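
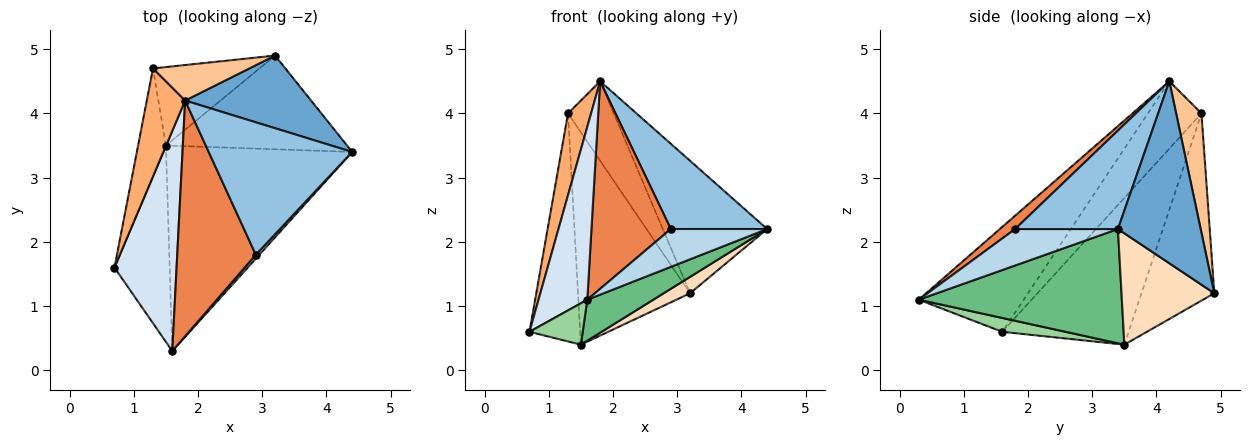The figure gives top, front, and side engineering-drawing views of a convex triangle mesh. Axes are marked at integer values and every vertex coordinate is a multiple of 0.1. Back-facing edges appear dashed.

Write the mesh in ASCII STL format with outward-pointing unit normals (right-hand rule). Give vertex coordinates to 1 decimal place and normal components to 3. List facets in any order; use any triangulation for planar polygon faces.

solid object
 facet normal 0.571 0.720 0.395
  outer loop
   vertex 1.8 4.2 4.5
   vertex 4.4 3.4 2.2
   vertex 3.2 4.9 1.2
  endloop
 endfacet
 facet normal 0.500 -0.469 0.728
  outer loop
   vertex 2.9 1.8 2.2
   vertex 4.4 3.4 2.2
   vertex 1.8 4.2 4.5
  endloop
 endfacet
 facet normal 0.728 -0.682 0.070
  outer loop
   vertex 1.6 0.3 1.1
   vertex 4.4 3.4 2.2
   vertex 2.9 1.8 2.2
  endloop
 endfacet
 facet normal -0.799 -0.371 0.473
  outer loop
   vertex 1.6 0.3 1.1
   vertex 1.8 4.2 4.5
   vertex 0.7 1.6 0.6
  endloop
 endfacet
 facet normal 0.126 -0.656 0.745
  outer loop
   vertex 1.6 0.3 1.1
   vertex 2.9 1.8 2.2
   vertex 1.8 4.2 4.5
  endloop
 endfacet
 facet normal -0.814 -0.351 0.463
  outer loop
   vertex 1.3 4.7 4.0
   vertex 0.7 1.6 0.6
   vertex 1.8 4.2 4.5
  endloop
 endfacet
 facet normal 0.451 0.815 0.364
  outer loop
   vertex 1.3 4.7 4.0
   vertex 1.8 4.2 4.5
   vertex 3.2 4.9 1.2
  endloop
 endfacet
 facet normal 0.518 -0.147 -0.843
  outer loop
   vertex 1.5 3.5 0.4
   vertex 3.2 4.9 1.2
   vertex 4.4 3.4 2.2
  endloop
 endfacet
 facet normal 0.516 -0.168 -0.840
  outer loop
   vertex 1.5 3.5 0.4
   vertex 4.4 3.4 2.2
   vertex 1.6 0.3 1.1
  endloop
 endfacet
 facet normal 0.238 -0.200 -0.950
  outer loop
   vertex 1.5 3.5 0.4
   vertex 1.6 0.3 1.1
   vertex 0.7 1.6 0.6
  endloop
 endfacet
 facet normal -0.914 0.367 -0.173
  outer loop
   vertex 1.5 3.5 0.4
   vertex 0.7 1.6 0.6
   vertex 1.3 4.7 4.0
  endloop
 endfacet
 facet normal -0.520 0.801 -0.296
  outer loop
   vertex 1.5 3.5 0.4
   vertex 1.3 4.7 4.0
   vertex 3.2 4.9 1.2
  endloop
 endfacet
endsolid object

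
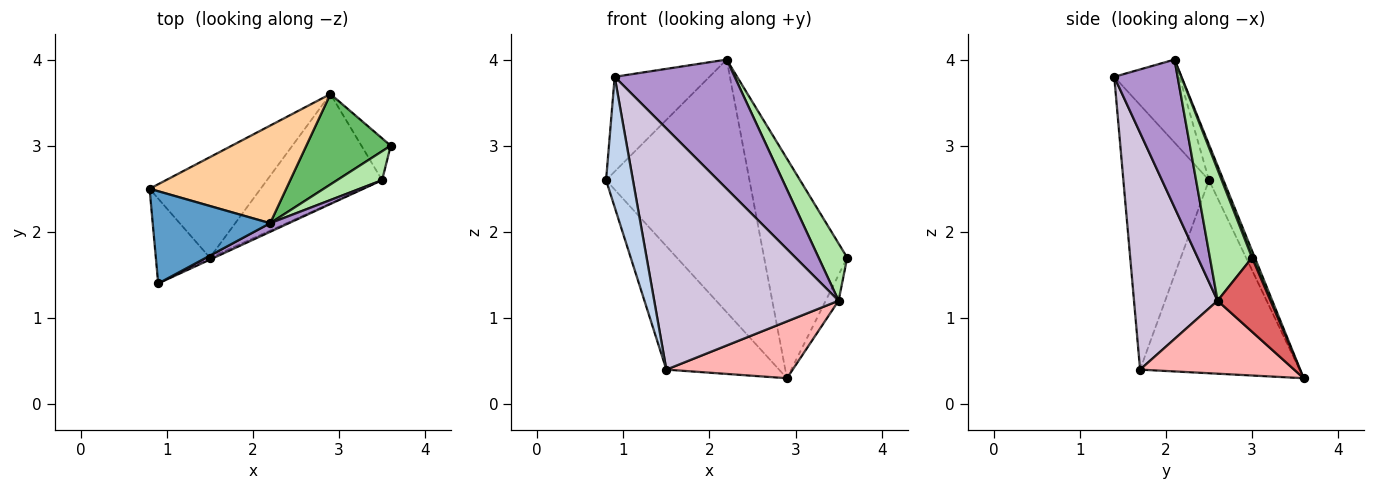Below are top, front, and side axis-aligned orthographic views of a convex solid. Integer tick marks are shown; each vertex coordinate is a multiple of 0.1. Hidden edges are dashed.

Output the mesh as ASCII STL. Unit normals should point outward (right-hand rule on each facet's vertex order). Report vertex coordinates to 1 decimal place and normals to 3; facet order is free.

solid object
 facet normal -0.442 0.642 0.626
  outer loop
   vertex 2.2 2.1 4.0
   vertex 0.8 2.5 2.6
   vertex 0.9 1.4 3.8
  endloop
 endfacet
 facet normal -0.937 -0.294 -0.191
  outer loop
   vertex 1.5 1.7 0.4
   vertex 0.9 1.4 3.8
   vertex 0.8 2.5 2.6
  endloop
 endfacet
 facet normal -0.739 0.522 -0.425
  outer loop
   vertex 2.9 3.6 0.3
   vertex 1.5 1.7 0.4
   vertex 0.8 2.5 2.6
  endloop
 endfacet
 facet normal -0.093 0.929 0.359
  outer loop
   vertex 2.9 3.6 0.3
   vertex 0.8 2.5 2.6
   vertex 2.2 2.1 4.0
  endloop
 endfacet
 facet normal 0.031 0.924 0.381
  outer loop
   vertex 2.9 3.6 0.3
   vertex 2.2 2.1 4.0
   vertex 3.6 3.0 1.7
  endloop
 endfacet
 facet normal 0.796 -0.540 0.273
  outer loop
   vertex 3.5 2.6 1.2
   vertex 3.6 3.0 1.7
   vertex 2.2 2.1 4.0
  endloop
 endfacet
 facet normal 0.907 0.221 -0.359
  outer loop
   vertex 3.5 2.6 1.2
   vertex 2.9 3.6 0.3
   vertex 3.6 3.0 1.7
  endloop
 endfacet
 facet normal 0.490 -0.402 -0.773
  outer loop
   vertex 3.5 2.6 1.2
   vertex 1.5 1.7 0.4
   vertex 2.9 3.6 0.3
  endloop
 endfacet
 facet normal 0.466 -0.883 0.059
  outer loop
   vertex 3.5 2.6 1.2
   vertex 2.2 2.1 4.0
   vertex 0.9 1.4 3.8
  endloop
 endfacet
 facet normal 0.413 -0.911 -0.008
  outer loop
   vertex 3.5 2.6 1.2
   vertex 0.9 1.4 3.8
   vertex 1.5 1.7 0.4
  endloop
 endfacet
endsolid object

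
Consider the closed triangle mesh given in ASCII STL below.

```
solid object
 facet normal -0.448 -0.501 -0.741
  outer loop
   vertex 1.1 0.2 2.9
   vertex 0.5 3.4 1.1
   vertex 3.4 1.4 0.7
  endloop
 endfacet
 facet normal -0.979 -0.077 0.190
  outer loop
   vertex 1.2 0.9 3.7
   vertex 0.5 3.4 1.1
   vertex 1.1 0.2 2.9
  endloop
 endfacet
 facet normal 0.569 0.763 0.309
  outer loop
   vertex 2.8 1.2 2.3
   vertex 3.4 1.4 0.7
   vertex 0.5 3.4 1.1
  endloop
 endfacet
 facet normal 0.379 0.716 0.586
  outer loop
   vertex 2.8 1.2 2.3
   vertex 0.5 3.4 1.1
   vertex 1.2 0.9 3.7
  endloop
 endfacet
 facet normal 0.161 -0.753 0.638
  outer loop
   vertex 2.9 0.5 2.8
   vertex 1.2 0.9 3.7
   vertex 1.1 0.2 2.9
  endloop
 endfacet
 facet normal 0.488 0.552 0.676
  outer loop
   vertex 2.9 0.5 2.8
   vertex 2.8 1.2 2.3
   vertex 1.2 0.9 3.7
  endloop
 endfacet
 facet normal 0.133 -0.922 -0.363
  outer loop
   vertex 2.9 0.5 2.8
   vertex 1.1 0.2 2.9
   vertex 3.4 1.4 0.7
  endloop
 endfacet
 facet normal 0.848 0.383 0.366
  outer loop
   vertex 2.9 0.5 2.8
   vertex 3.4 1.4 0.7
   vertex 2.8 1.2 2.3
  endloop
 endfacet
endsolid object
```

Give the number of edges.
12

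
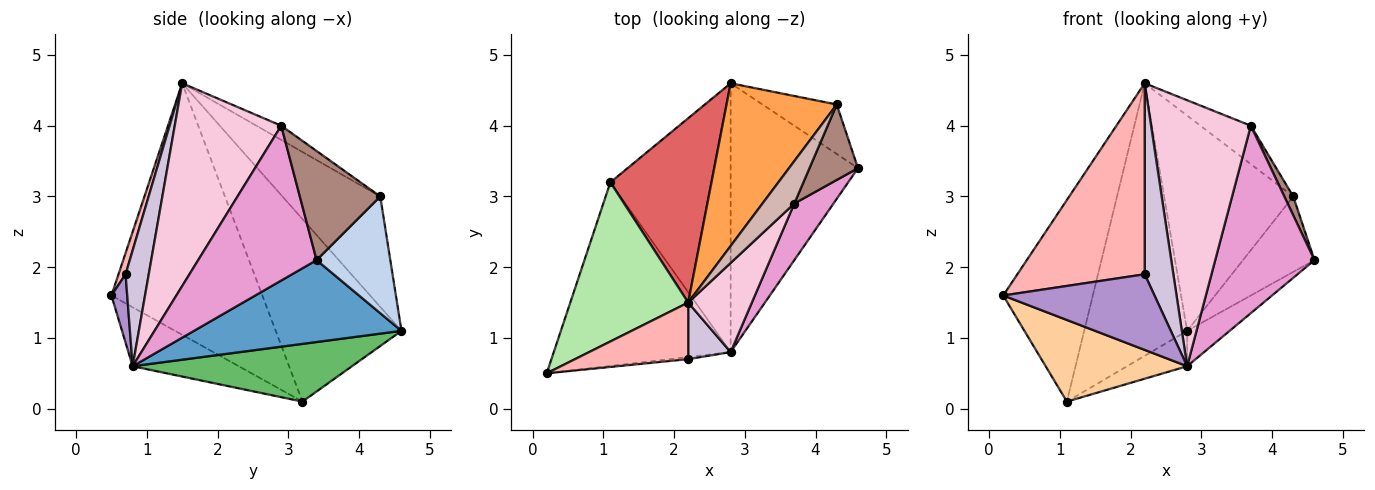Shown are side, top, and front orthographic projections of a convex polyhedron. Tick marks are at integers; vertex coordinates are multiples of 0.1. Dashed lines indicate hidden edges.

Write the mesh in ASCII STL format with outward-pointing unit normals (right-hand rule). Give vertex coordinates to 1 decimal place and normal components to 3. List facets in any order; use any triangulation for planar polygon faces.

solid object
 facet normal 0.538 0.110 -0.836
  outer loop
   vertex 2.8 0.8 0.6
   vertex 2.8 4.6 1.1
   vertex 4.6 3.4 2.1
  endloop
 endfacet
 facet normal 0.653 0.633 -0.416
  outer loop
   vertex 4.3 4.3 3.0
   vertex 4.6 3.4 2.1
   vertex 2.8 4.6 1.1
  endloop
 endfacet
 facet normal -0.517 0.683 0.516
  outer loop
   vertex 4.3 4.3 3.0
   vertex 2.8 4.6 1.1
   vertex 2.2 1.5 4.6
  endloop
 endfacet
 facet normal -0.291 -0.389 -0.874
  outer loop
   vertex 1.1 3.2 0.1
   vertex 2.8 0.8 0.6
   vertex 0.2 0.5 1.6
  endloop
 endfacet
 facet normal 0.430 0.118 -0.895
  outer loop
   vertex 1.1 3.2 0.1
   vertex 2.8 4.6 1.1
   vertex 2.8 0.8 0.6
  endloop
 endfacet
 facet normal -0.798 0.474 0.374
  outer loop
   vertex 1.1 3.2 0.1
   vertex 0.2 0.5 1.6
   vertex 2.2 1.5 4.6
  endloop
 endfacet
 facet normal -0.711 0.582 0.394
  outer loop
   vertex 1.1 3.2 0.1
   vertex 2.2 1.5 4.6
   vertex 2.8 4.6 1.1
  endloop
 endfacet
 facet normal 0.053 -0.957 0.284
  outer loop
   vertex 2.2 0.7 1.9
   vertex 2.2 1.5 4.6
   vertex 0.2 0.5 1.6
  endloop
 endfacet
 facet normal 0.104 -0.994 -0.029
  outer loop
   vertex 2.2 0.7 1.9
   vertex 0.2 0.5 1.6
   vertex 2.8 0.8 0.6
  endloop
 endfacet
 facet normal 0.613 -0.758 0.225
  outer loop
   vertex 2.2 0.7 1.9
   vertex 2.8 0.8 0.6
   vertex 2.2 1.5 4.6
  endloop
 endfacet
 facet normal 0.909 -0.101 0.404
  outer loop
   vertex 3.7 2.9 4.0
   vertex 4.6 3.4 2.1
   vertex 4.3 4.3 3.0
  endloop
 endfacet
 facet normal -0.313 0.637 0.704
  outer loop
   vertex 3.7 2.9 4.0
   vertex 4.3 4.3 3.0
   vertex 2.2 1.5 4.6
  endloop
 endfacet
 facet normal 0.752 -0.631 0.190
  outer loop
   vertex 3.7 2.9 4.0
   vertex 2.8 0.8 0.6
   vertex 4.6 3.4 2.1
  endloop
 endfacet
 facet normal 0.711 -0.666 0.223
  outer loop
   vertex 3.7 2.9 4.0
   vertex 2.2 1.5 4.6
   vertex 2.8 0.8 0.6
  endloop
 endfacet
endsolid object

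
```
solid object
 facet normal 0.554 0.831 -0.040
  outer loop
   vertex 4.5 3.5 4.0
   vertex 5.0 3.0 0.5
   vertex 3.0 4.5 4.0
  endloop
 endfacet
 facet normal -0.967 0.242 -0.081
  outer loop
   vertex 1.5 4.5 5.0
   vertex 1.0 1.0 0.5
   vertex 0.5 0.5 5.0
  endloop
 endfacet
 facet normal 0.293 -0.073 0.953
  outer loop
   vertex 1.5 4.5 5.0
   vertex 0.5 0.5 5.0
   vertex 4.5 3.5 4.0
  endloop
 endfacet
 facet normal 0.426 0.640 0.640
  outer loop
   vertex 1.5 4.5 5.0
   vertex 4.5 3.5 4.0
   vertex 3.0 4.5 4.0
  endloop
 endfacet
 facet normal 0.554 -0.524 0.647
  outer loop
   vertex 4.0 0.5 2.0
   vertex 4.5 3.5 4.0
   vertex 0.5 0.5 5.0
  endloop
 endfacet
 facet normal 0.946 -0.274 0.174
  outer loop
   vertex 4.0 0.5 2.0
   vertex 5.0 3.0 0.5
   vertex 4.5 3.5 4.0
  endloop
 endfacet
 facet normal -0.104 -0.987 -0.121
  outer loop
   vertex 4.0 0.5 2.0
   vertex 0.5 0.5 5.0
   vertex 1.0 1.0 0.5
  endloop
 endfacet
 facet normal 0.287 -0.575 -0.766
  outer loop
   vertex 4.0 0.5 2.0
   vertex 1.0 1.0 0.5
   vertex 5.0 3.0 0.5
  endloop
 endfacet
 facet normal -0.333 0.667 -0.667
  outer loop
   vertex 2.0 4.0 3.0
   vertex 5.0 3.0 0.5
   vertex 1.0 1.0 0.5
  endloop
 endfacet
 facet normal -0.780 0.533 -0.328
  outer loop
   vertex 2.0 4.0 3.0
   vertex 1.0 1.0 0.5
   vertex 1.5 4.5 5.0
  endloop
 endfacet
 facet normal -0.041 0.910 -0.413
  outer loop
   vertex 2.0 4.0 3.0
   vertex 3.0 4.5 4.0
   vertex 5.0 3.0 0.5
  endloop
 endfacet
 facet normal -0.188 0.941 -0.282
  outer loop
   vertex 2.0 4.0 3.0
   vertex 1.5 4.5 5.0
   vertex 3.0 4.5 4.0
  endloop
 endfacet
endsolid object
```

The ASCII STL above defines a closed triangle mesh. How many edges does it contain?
18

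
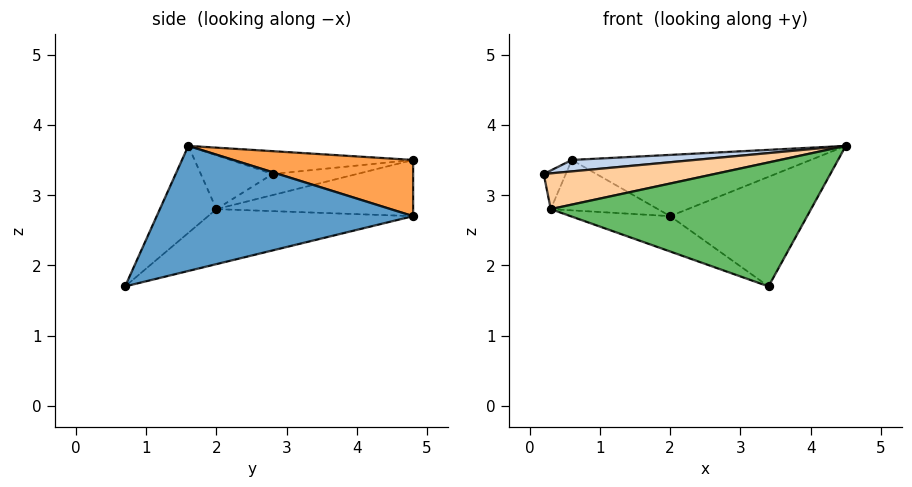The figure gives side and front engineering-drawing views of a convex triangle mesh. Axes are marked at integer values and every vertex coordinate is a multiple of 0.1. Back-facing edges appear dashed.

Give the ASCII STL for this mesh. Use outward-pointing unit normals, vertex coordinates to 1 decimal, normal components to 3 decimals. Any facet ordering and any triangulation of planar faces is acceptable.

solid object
 facet normal 0.724 0.387 -0.572
  outer loop
   vertex 3.4 0.7 1.7
   vertex 2.0 4.8 2.7
   vertex 4.5 1.6 3.7
  endloop
 endfacet
 facet normal -0.113 -0.076 0.991
  outer loop
   vertex 0.6 4.8 3.5
   vertex 0.2 2.8 3.3
   vertex 4.5 1.6 3.7
  endloop
 endfacet
 facet normal 0.414 0.550 0.725
  outer loop
   vertex 0.6 4.8 3.5
   vertex 4.5 1.6 3.7
   vertex 2.0 4.8 2.7
  endloop
 endfacet
 facet normal -0.225 -0.536 0.813
  outer loop
   vertex 0.3 2.0 2.8
   vertex 4.5 1.6 3.7
   vertex 0.2 2.8 3.3
  endloop
 endfacet
 facet normal -0.186 -0.854 0.486
  outer loop
   vertex 0.3 2.0 2.8
   vertex 3.4 0.7 1.7
   vertex 4.5 1.6 3.7
  endloop
 endfacet
 facet normal -0.280 0.136 -0.950
  outer loop
   vertex 0.3 2.0 2.8
   vertex 2.0 4.8 2.7
   vertex 3.4 0.7 1.7
  endloop
 endfacet
 facet normal -0.830 0.217 -0.514
  outer loop
   vertex 0.3 2.0 2.8
   vertex 0.2 2.8 3.3
   vertex 0.6 4.8 3.5
  endloop
 endfacet
 facet normal -0.479 0.261 -0.838
  outer loop
   vertex 0.3 2.0 2.8
   vertex 0.6 4.8 3.5
   vertex 2.0 4.8 2.7
  endloop
 endfacet
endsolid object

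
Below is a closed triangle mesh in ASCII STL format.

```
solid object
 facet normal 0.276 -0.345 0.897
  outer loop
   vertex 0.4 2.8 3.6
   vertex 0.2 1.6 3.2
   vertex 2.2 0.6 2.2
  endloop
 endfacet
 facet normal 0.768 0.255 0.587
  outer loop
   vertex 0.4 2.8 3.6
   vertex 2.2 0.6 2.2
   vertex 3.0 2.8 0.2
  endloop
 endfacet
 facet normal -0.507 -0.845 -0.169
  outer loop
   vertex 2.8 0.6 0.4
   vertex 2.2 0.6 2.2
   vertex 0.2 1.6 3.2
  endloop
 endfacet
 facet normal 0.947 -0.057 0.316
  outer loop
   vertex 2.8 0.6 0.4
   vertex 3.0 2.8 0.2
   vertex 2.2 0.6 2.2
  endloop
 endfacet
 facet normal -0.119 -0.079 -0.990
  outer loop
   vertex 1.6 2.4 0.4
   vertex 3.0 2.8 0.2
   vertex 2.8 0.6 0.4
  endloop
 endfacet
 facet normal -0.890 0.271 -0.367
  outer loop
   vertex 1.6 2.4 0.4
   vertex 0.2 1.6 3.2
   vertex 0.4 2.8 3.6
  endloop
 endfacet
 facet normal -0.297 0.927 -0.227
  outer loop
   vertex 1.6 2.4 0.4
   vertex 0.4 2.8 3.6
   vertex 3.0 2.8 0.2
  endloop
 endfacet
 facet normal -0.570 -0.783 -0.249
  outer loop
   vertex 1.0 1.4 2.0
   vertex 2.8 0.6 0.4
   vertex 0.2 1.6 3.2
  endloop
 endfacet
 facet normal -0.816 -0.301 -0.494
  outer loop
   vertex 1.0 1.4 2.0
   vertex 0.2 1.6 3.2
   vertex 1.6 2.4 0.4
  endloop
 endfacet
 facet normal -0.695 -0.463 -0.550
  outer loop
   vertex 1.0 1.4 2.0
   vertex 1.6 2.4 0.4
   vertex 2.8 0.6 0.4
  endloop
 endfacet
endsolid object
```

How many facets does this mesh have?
10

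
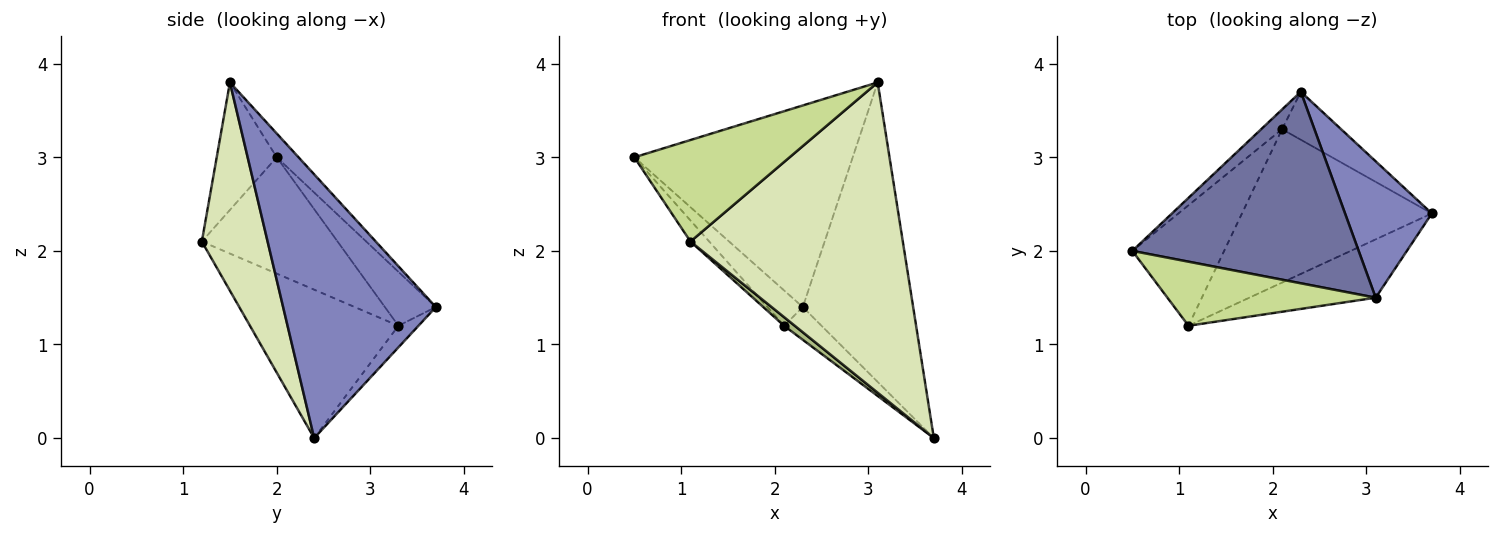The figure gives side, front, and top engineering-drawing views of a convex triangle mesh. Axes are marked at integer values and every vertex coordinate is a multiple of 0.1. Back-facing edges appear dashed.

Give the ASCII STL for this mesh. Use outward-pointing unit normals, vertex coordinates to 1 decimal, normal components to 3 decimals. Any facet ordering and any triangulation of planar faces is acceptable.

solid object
 facet normal -0.072 0.723 0.687
  outer loop
   vertex 3.1 1.5 3.8
   vertex 2.3 3.7 1.4
   vertex 0.5 2.0 3.0
  endloop
 endfacet
 facet normal 0.783 0.566 0.258
  outer loop
   vertex 3.1 1.5 3.8
   vertex 3.7 2.4 0.0
   vertex 2.3 3.7 1.4
  endloop
 endfacet
 facet normal -0.783 0.543 -0.304
  outer loop
   vertex 2.1 3.3 1.2
   vertex 0.5 2.0 3.0
   vertex 2.3 3.7 1.4
  endloop
 endfacet
 facet normal -0.289 0.540 -0.791
  outer loop
   vertex 2.1 3.3 1.2
   vertex 2.3 3.7 1.4
   vertex 3.7 2.4 0.0
  endloop
 endfacet
 facet normal -0.780 0.108 -0.616
  outer loop
   vertex 1.1 1.2 2.1
   vertex 0.5 2.0 3.0
   vertex 2.1 3.3 1.2
  endloop
 endfacet
 facet normal -0.615 -0.044 -0.787
  outer loop
   vertex 1.1 1.2 2.1
   vertex 2.1 3.3 1.2
   vertex 3.7 2.4 0.0
  endloop
 endfacet
 facet normal -0.311 -0.804 0.507
  outer loop
   vertex 1.1 1.2 2.1
   vertex 3.1 1.5 3.8
   vertex 0.5 2.0 3.0
  endloop
 endfacet
 facet normal 0.291 -0.940 -0.177
  outer loop
   vertex 1.1 1.2 2.1
   vertex 3.7 2.4 0.0
   vertex 3.1 1.5 3.8
  endloop
 endfacet
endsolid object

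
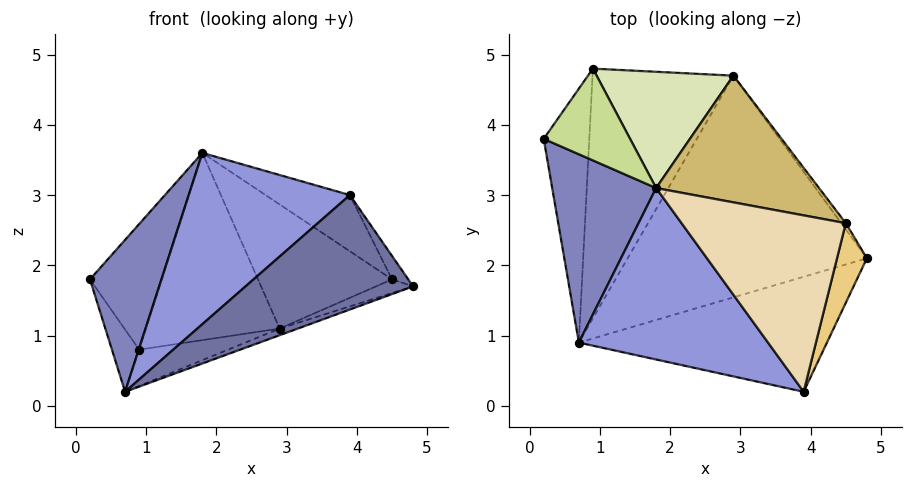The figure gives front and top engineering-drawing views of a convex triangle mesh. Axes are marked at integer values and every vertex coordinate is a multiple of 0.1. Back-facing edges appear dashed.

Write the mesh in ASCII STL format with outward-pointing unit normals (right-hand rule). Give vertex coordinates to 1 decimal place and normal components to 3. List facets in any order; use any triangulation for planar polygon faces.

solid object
 facet normal 0.422 -0.640 -0.642
  outer loop
   vertex 3.9 0.2 3.0
   vertex 0.7 0.9 0.2
   vertex 4.8 2.1 1.7
  endloop
 endfacet
 facet normal -0.755 -0.412 0.511
  outer loop
   vertex 1.8 3.1 3.6
   vertex 0.2 3.8 1.8
   vertex 0.7 0.9 0.2
  endloop
 endfacet
 facet normal -0.612 -0.559 0.560
  outer loop
   vertex 1.8 3.1 3.6
   vertex 0.7 0.9 0.2
   vertex 3.9 0.2 3.0
  endloop
 endfacet
 facet normal 0.336 0.028 -0.941
  outer loop
   vertex 2.9 4.7 1.1
   vertex 4.8 2.1 1.7
   vertex 0.7 0.9 0.2
  endloop
 endfacet
 facet normal -0.865 0.119 -0.487
  outer loop
   vertex 0.9 4.8 0.8
   vertex 0.7 0.9 0.2
   vertex 0.2 3.8 1.8
  endloop
 endfacet
 facet normal 0.154 0.143 -0.978
  outer loop
   vertex 0.9 4.8 0.8
   vertex 2.9 4.7 1.1
   vertex 0.7 0.9 0.2
  endloop
 endfacet
 facet normal -0.297 0.771 0.563
  outer loop
   vertex 0.9 4.8 0.8
   vertex 0.2 3.8 1.8
   vertex 1.8 3.1 3.6
  endloop
 endfacet
 facet normal -0.037 0.849 0.527
  outer loop
   vertex 0.9 4.8 0.8
   vertex 1.8 3.1 3.6
   vertex 2.9 4.7 1.1
  endloop
 endfacet
 facet normal 0.809 0.534 -0.246
  outer loop
   vertex 4.5 2.6 1.8
   vertex 4.8 2.1 1.7
   vertex 2.9 4.7 1.1
  endloop
 endfacet
 facet normal 0.518 0.598 0.611
  outer loop
   vertex 4.5 2.6 1.8
   vertex 2.9 4.7 1.1
   vertex 1.8 3.1 3.6
  endloop
 endfacet
 facet normal 0.620 0.221 0.753
  outer loop
   vertex 4.5 2.6 1.8
   vertex 3.9 0.2 3.0
   vertex 4.8 2.1 1.7
  endloop
 endfacet
 facet normal 0.569 0.250 0.784
  outer loop
   vertex 4.5 2.6 1.8
   vertex 1.8 3.1 3.6
   vertex 3.9 0.2 3.0
  endloop
 endfacet
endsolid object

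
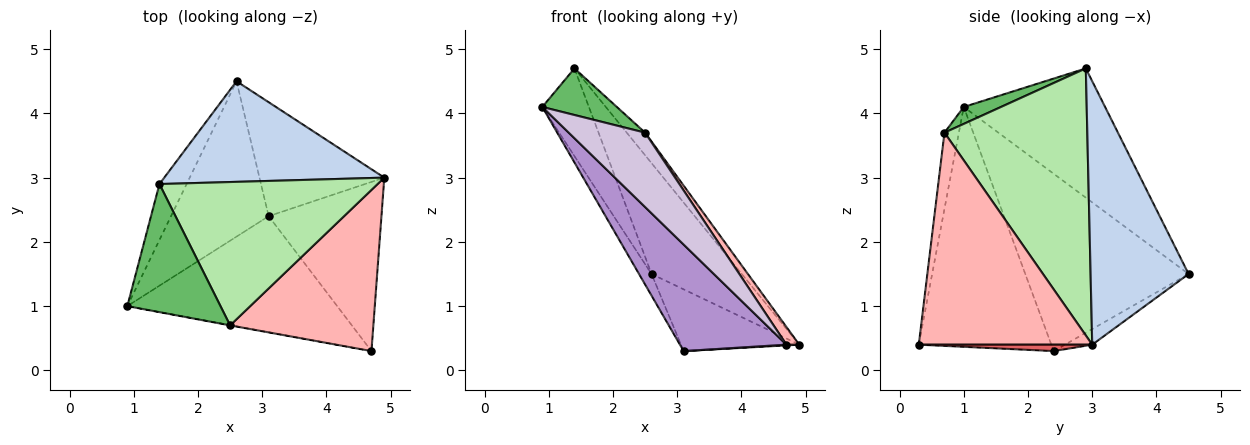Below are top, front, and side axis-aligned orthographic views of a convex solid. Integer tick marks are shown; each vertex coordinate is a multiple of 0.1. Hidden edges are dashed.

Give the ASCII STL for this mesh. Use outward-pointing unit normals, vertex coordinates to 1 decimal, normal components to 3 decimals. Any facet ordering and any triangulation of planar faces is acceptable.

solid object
 facet normal -0.931 0.307 -0.196
  outer loop
   vertex 1.4 2.9 4.7
   vertex 2.6 4.5 1.5
   vertex 0.9 1.0 4.1
  endloop
 endfacet
 facet normal 0.627 0.577 0.524
  outer loop
   vertex 1.4 2.9 4.7
   vertex 4.9 3.0 0.4
   vertex 2.6 4.5 1.5
  endloop
 endfacet
 facet normal -0.874 0.067 -0.481
  outer loop
   vertex 3.1 2.4 0.3
   vertex 0.9 1.0 4.1
   vertex 2.6 4.5 1.5
  endloop
 endfacet
 facet normal -0.109 0.473 -0.874
  outer loop
   vertex 3.1 2.4 0.3
   vertex 2.6 4.5 1.5
   vertex 4.9 3.0 0.4
  endloop
 endfacet
 facet normal 0.168 -0.337 0.926
  outer loop
   vertex 2.5 0.7 3.7
   vertex 1.4 2.9 4.7
   vertex 0.9 1.0 4.1
  endloop
 endfacet
 facet normal 0.771 0.099 0.630
  outer loop
   vertex 2.5 0.7 3.7
   vertex 4.9 3.0 0.4
   vertex 1.4 2.9 4.7
  endloop
 endfacet
 facet normal 0.057 -0.004 -0.998
  outer loop
   vertex 4.7 0.3 0.4
   vertex 3.1 2.4 0.3
   vertex 4.9 3.0 0.4
  endloop
 endfacet
 facet normal 0.827 -0.061 0.559
  outer loop
   vertex 4.7 0.3 0.4
   vertex 4.9 3.0 0.4
   vertex 2.5 0.7 3.7
  endloop
 endfacet
 facet normal -0.644 -0.517 -0.563
  outer loop
   vertex 4.7 0.3 0.4
   vertex 0.9 1.0 4.1
   vertex 3.1 2.4 0.3
  endloop
 endfacet
 facet normal -0.185 -0.983 -0.004
  outer loop
   vertex 4.7 0.3 0.4
   vertex 2.5 0.7 3.7
   vertex 0.9 1.0 4.1
  endloop
 endfacet
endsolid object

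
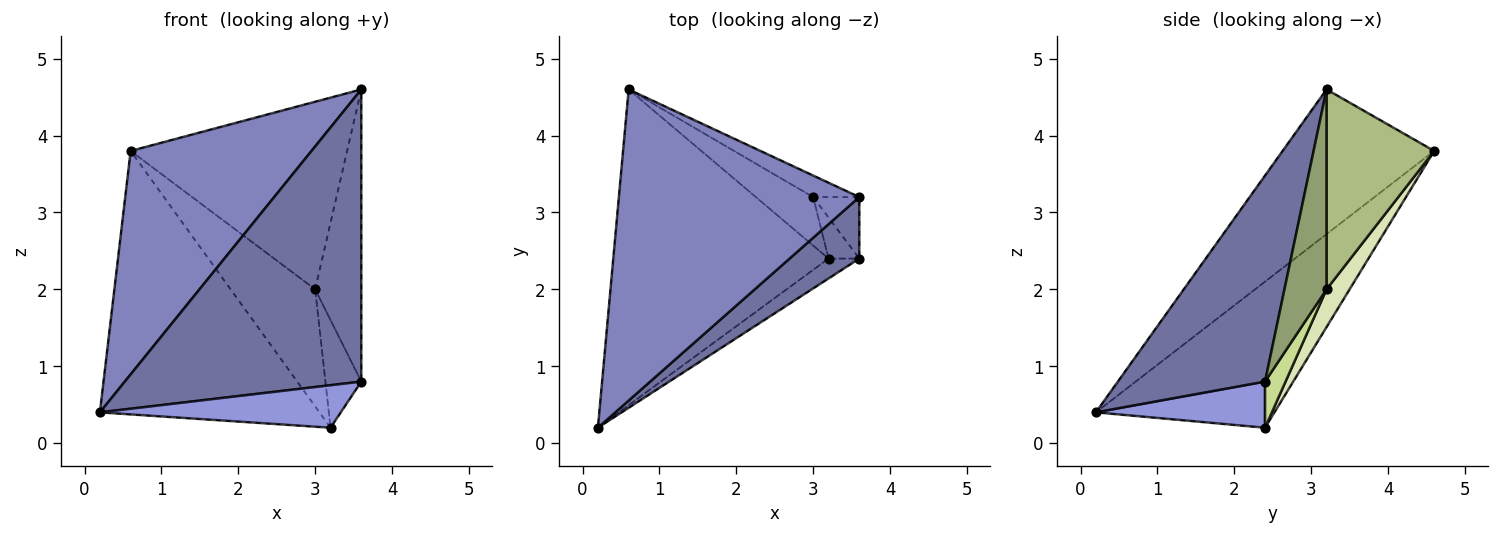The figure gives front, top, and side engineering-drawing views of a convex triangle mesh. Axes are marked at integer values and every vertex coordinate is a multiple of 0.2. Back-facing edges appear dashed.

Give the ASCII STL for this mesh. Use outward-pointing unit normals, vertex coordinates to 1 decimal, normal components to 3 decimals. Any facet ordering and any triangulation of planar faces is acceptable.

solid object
 facet normal 0.520 -0.836 0.176
  outer loop
   vertex 3.6 3.2 4.6
   vertex 0.2 0.2 0.4
   vertex 3.6 2.4 0.8
  endloop
 endfacet
 facet normal -0.439 -0.524 0.730
  outer loop
   vertex 3.6 3.2 4.6
   vertex 0.6 4.6 3.8
   vertex 0.2 0.2 0.4
  endloop
 endfacet
 facet normal 0.537 -0.764 -0.358
  outer loop
   vertex 3.2 2.4 0.2
   vertex 3.6 2.4 0.8
   vertex 0.2 0.2 0.4
  endloop
 endfacet
 facet normal -0.462 0.568 -0.681
  outer loop
   vertex 3.2 2.4 0.2
   vertex 0.2 0.2 0.4
   vertex 0.6 4.6 3.8
  endloop
 endfacet
 facet normal 0.666 0.730 -0.154
  outer loop
   vertex 3.0 3.2 2.0
   vertex 3.6 3.2 4.6
   vertex 3.6 2.4 0.8
  endloop
 endfacet
 facet normal 0.443 0.891 -0.102
  outer loop
   vertex 3.0 3.2 2.0
   vertex 0.6 4.6 3.8
   vertex 3.6 3.2 4.6
  endloop
 endfacet
 facet normal 0.471 0.824 -0.314
  outer loop
   vertex 3.0 3.2 2.0
   vertex 3.6 2.4 0.8
   vertex 3.2 2.4 0.2
  endloop
 endfacet
 facet normal 0.244 0.896 -0.371
  outer loop
   vertex 3.0 3.2 2.0
   vertex 3.2 2.4 0.2
   vertex 0.6 4.6 3.8
  endloop
 endfacet
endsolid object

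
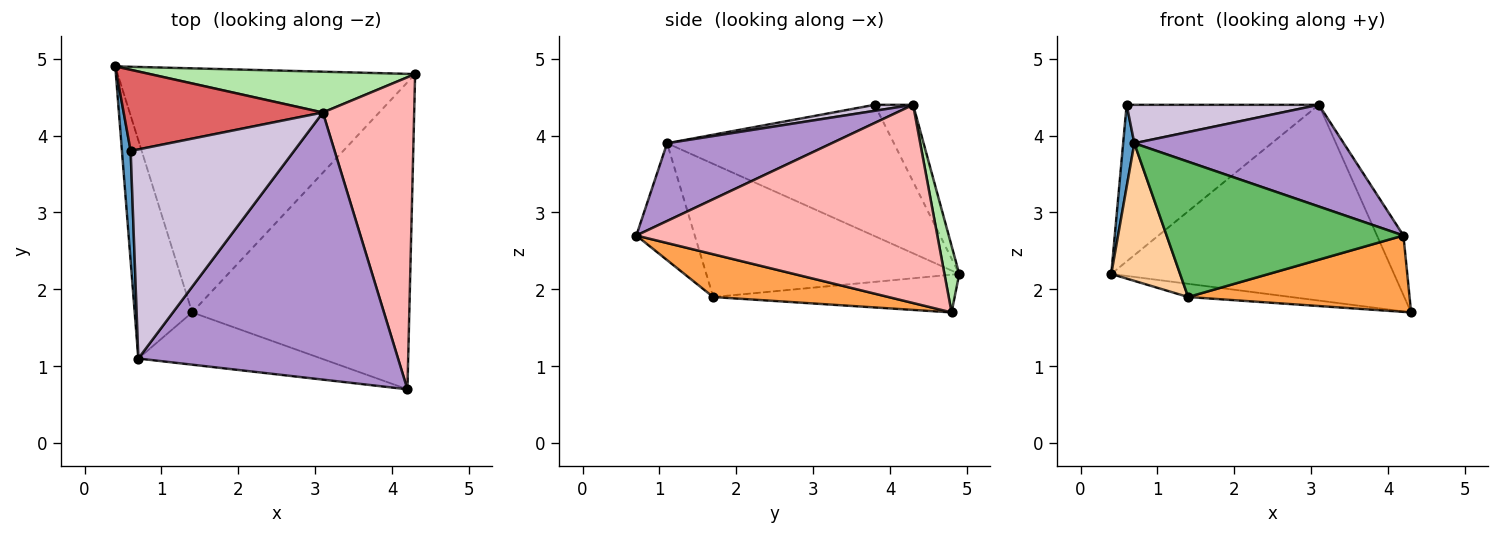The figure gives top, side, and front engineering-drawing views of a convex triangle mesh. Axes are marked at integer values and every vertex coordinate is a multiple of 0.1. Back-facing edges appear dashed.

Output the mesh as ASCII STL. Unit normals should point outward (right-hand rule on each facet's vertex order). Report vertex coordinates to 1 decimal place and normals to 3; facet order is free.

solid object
 facet normal -0.997 -0.049 0.066
  outer loop
   vertex 0.7 1.1 3.9
   vertex 0.6 3.8 4.4
   vertex 0.4 4.9 2.2
  endloop
 endfacet
 facet normal -0.126 0.054 -0.991
  outer loop
   vertex 1.4 1.7 1.9
   vertex 0.4 4.9 2.2
   vertex 4.3 4.8 1.7
  endloop
 endfacet
 facet normal 0.188 -0.237 -0.953
  outer loop
   vertex 1.4 1.7 1.9
   vertex 4.3 4.8 1.7
   vertex 4.2 0.7 2.7
  endloop
 endfacet
 facet normal -0.891 -0.242 -0.384
  outer loop
   vertex 1.4 1.7 1.9
   vertex 0.7 1.1 3.9
   vertex 0.4 4.9 2.2
  endloop
 endfacet
 facet normal -0.224 -0.909 -0.351
  outer loop
   vertex 1.4 1.7 1.9
   vertex 4.2 0.7 2.7
   vertex 0.7 1.1 3.9
  endloop
 endfacet
 facet normal 0.051 0.978 0.204
  outer loop
   vertex 3.1 4.3 4.4
   vertex 4.3 4.8 1.7
   vertex 0.4 4.9 2.2
  endloop
 endfacet
 facet normal -0.175 0.874 0.453
  outer loop
   vertex 3.1 4.3 4.4
   vertex 0.4 4.9 2.2
   vertex 0.6 3.8 4.4
  endloop
 endfacet
 facet normal 0.905 0.080 0.417
  outer loop
   vertex 3.1 4.3 4.4
   vertex 4.2 0.7 2.7
   vertex 4.3 4.8 1.7
  endloop
 endfacet
 facet normal 0.269 -0.343 0.900
  outer loop
   vertex 3.1 4.3 4.4
   vertex 0.7 1.1 3.9
   vertex 4.2 0.7 2.7
  endloop
 endfacet
 facet normal 0.036 -0.181 0.983
  outer loop
   vertex 3.1 4.3 4.4
   vertex 0.6 3.8 4.4
   vertex 0.7 1.1 3.9
  endloop
 endfacet
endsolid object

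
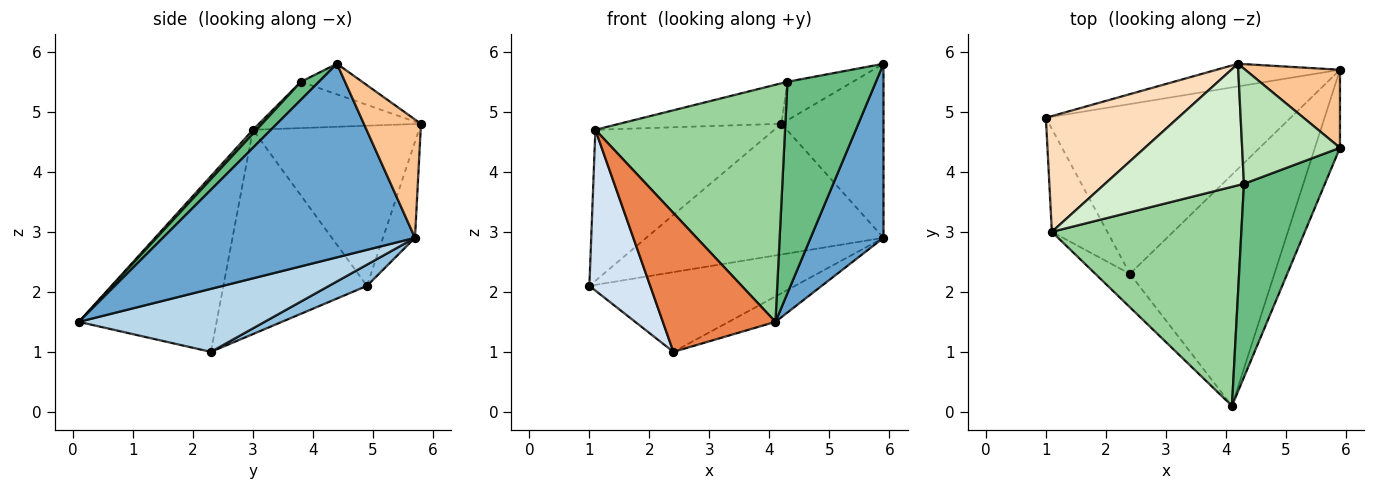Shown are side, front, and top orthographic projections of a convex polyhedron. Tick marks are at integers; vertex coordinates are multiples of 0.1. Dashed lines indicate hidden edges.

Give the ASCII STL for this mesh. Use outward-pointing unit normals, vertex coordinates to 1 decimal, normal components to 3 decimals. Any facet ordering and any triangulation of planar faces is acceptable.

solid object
 facet normal 0.953 -0.276 -0.124
  outer loop
   vertex 5.9 4.4 5.8
   vertex 4.1 0.1 1.5
   vertex 5.9 5.7 2.9
  endloop
 endfacet
 facet normal 0.078 0.424 -0.902
  outer loop
   vertex 2.4 2.3 1.0
   vertex 1.0 4.9 2.1
   vertex 5.9 5.7 2.9
  endloop
 endfacet
 facet normal 0.398 0.100 -0.912
  outer loop
   vertex 2.4 2.3 1.0
   vertex 5.9 5.7 2.9
   vertex 4.1 0.1 1.5
  endloop
 endfacet
 facet normal -0.893 -0.379 -0.242
  outer loop
   vertex 2.4 2.3 1.0
   vertex 1.1 3.0 4.7
   vertex 1.0 4.9 2.1
  endloop
 endfacet
 facet normal -0.765 -0.626 -0.151
  outer loop
   vertex 2.4 2.3 1.0
   vertex 4.1 0.1 1.5
   vertex 1.1 3.0 4.7
  endloop
 endfacet
 facet normal -0.132 0.977 -0.169
  outer loop
   vertex 4.2 5.8 4.8
   vertex 5.9 5.7 2.9
   vertex 1.0 4.9 2.1
  endloop
 endfacet
 facet normal 0.455 0.813 0.364
  outer loop
   vertex 4.2 5.8 4.8
   vertex 5.9 4.4 5.8
   vertex 5.9 5.7 2.9
  endloop
 endfacet
 facet normal -0.593 0.639 0.490
  outer loop
   vertex 4.2 5.8 4.8
   vertex 1.0 4.9 2.1
   vertex 1.1 3.0 4.7
  endloop
 endfacet
 facet normal 0.148 -0.730 0.668
  outer loop
   vertex 4.3 3.8 5.5
   vertex 4.1 0.1 1.5
   vertex 5.9 4.4 5.8
  endloop
 endfacet
 facet normal 0.014 -0.734 0.679
  outer loop
   vertex 4.3 3.8 5.5
   vertex 1.1 3.0 4.7
   vertex 4.1 0.1 1.5
  endloop
 endfacet
 facet normal -0.284 0.304 0.909
  outer loop
   vertex 4.3 3.8 5.5
   vertex 5.9 4.4 5.8
   vertex 4.2 5.8 4.8
  endloop
 endfacet
 facet normal -0.302 0.302 0.905
  outer loop
   vertex 4.3 3.8 5.5
   vertex 4.2 5.8 4.8
   vertex 1.1 3.0 4.7
  endloop
 endfacet
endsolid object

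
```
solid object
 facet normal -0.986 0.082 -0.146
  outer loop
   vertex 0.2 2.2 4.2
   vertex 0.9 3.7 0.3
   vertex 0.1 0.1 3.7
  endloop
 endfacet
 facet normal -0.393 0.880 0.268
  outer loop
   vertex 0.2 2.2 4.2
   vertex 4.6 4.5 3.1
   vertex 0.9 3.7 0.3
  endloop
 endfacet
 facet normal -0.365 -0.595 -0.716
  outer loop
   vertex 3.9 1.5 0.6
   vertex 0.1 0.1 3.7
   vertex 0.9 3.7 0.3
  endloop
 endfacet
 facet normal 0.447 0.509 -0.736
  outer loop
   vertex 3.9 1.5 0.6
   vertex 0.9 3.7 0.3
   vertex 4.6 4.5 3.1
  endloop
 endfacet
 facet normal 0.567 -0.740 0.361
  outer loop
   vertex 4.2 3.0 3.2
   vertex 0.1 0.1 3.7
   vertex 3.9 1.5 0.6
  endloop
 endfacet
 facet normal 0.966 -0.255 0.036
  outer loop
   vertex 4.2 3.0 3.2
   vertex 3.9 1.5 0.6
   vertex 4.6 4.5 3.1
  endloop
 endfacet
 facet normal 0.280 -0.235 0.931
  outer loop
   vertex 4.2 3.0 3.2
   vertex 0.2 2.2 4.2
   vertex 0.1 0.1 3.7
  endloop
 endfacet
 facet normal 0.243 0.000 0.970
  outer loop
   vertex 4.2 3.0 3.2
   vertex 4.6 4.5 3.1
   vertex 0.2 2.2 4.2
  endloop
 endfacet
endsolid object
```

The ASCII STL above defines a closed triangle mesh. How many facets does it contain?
8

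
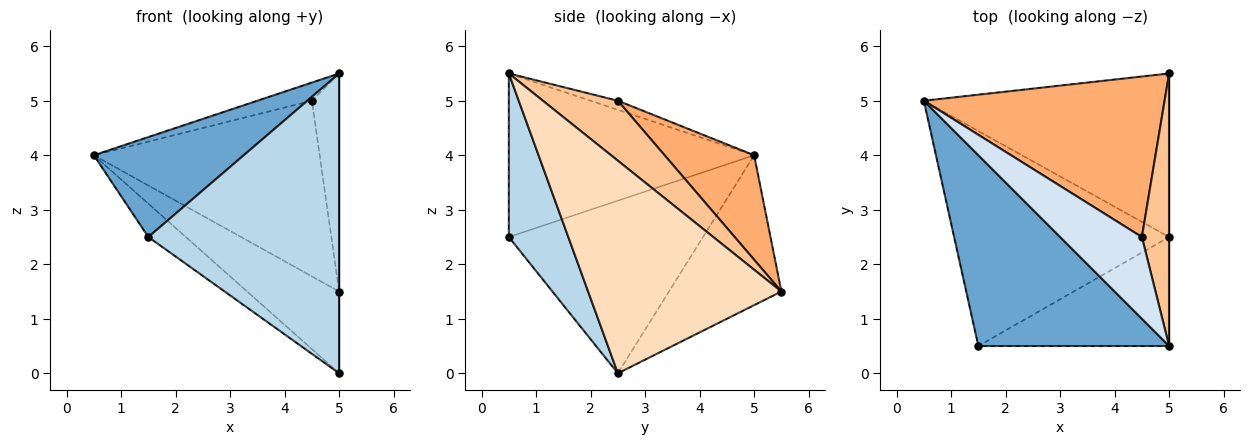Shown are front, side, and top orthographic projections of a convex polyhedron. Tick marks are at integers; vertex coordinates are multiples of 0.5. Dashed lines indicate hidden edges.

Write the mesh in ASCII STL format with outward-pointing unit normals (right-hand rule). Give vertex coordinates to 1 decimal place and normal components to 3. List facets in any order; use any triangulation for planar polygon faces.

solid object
 facet normal -0.605 -0.370 0.706
  outer loop
   vertex 5.0 0.5 5.5
   vertex 0.5 5.0 4.0
   vertex 1.5 0.5 2.5
  endloop
 endfacet
 facet normal -0.622 0.120 -0.774
  outer loop
   vertex 5.0 2.5 0.0
   vertex 1.5 0.5 2.5
   vertex 0.5 5.0 4.0
  endloop
 endfacet
 facet normal 0.281 -0.902 -0.328
  outer loop
   vertex 5.0 2.5 0.0
   vertex 5.0 0.5 5.5
   vertex 1.5 0.5 2.5
  endloop
 endfacet
 facet normal -0.108 0.216 0.970
  outer loop
   vertex 4.5 2.5 5.0
   vertex 0.5 5.0 4.0
   vertex 5.0 0.5 5.5
  endloop
 endfacet
 facet normal -0.480 0.392 -0.785
  outer loop
   vertex 5.0 5.5 1.5
   vertex 5.0 2.5 0.0
   vertex 0.5 5.0 4.0
  endloop
 endfacet
 facet normal 0.281 0.708 0.647
  outer loop
   vertex 5.0 5.5 1.5
   vertex 0.5 5.0 4.0
   vertex 4.5 2.5 5.0
  endloop
 endfacet
 facet normal 0.864 0.314 0.393
  outer loop
   vertex 5.0 5.5 1.5
   vertex 4.5 2.5 5.0
   vertex 5.0 0.5 5.5
  endloop
 endfacet
 facet normal 1.000 0.000 0.000
  outer loop
   vertex 5.0 5.5 1.5
   vertex 5.0 0.5 5.5
   vertex 5.0 2.5 0.0
  endloop
 endfacet
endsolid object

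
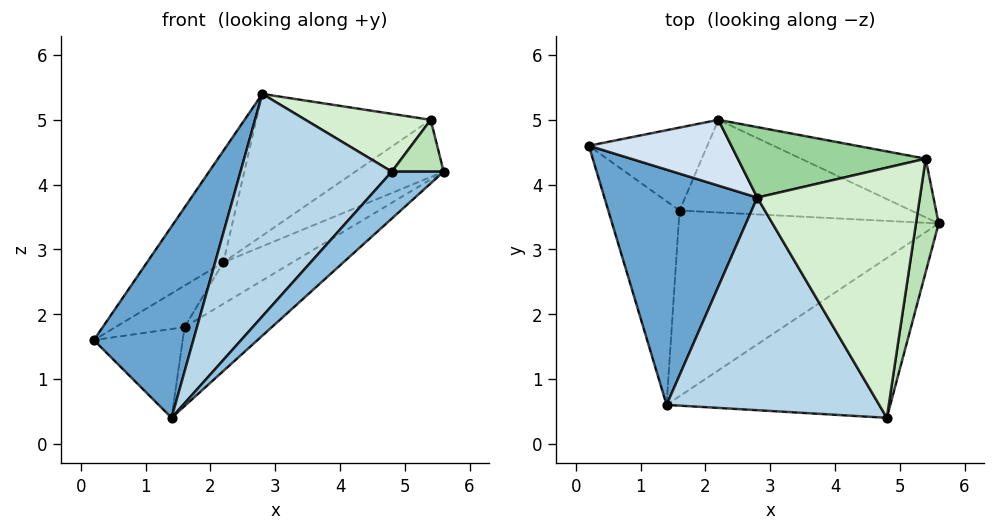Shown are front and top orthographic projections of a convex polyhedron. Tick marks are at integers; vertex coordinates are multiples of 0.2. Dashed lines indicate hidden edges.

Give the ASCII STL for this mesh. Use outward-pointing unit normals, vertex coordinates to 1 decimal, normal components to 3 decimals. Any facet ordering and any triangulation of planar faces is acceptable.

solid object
 facet normal -0.799 -0.380 0.467
  outer loop
   vertex 2.8 3.8 5.4
   vertex 0.2 4.6 1.6
   vertex 1.4 0.6 0.4
  endloop
 endfacet
 facet normal 0.726 -0.194 -0.660
  outer loop
   vertex 4.8 0.4 4.2
   vertex 1.4 0.6 0.4
   vertex 5.6 3.4 4.2
  endloop
 endfacet
 facet normal -0.632 -0.561 0.536
  outer loop
   vertex 4.8 0.4 4.2
   vertex 2.8 3.8 5.4
   vertex 1.4 0.6 0.4
  endloop
 endfacet
 facet normal -0.430 0.778 0.458
  outer loop
   vertex 2.2 5.0 2.8
   vertex 0.2 4.6 1.6
   vertex 2.8 3.8 5.4
  endloop
 endfacet
 facet normal 0.496 0.340 -0.799
  outer loop
   vertex 1.6 3.6 1.8
   vertex 5.6 3.4 4.2
   vertex 1.4 0.6 0.4
  endloop
 endfacet
 facet normal 0.494 0.355 -0.794
  outer loop
   vertex 1.6 3.6 1.8
   vertex 2.2 5.0 2.8
   vertex 5.6 3.4 4.2
  endloop
 endfacet
 facet normal 0.385 0.369 -0.846
  outer loop
   vertex 1.6 3.6 1.8
   vertex 1.4 0.6 0.4
   vertex 0.2 4.6 1.6
  endloop
 endfacet
 facet normal 0.408 0.408 -0.816
  outer loop
   vertex 1.6 3.6 1.8
   vertex 0.2 4.6 1.6
   vertex 2.2 5.0 2.8
  endloop
 endfacet
 facet normal 0.529 0.592 -0.608
  outer loop
   vertex 5.4 4.4 5.0
   vertex 5.6 3.4 4.2
   vertex 2.2 5.0 2.8
  endloop
 endfacet
 facet normal -0.137 0.887 0.441
  outer loop
   vertex 5.4 4.4 5.0
   vertex 2.2 5.0 2.8
   vertex 2.8 3.8 5.4
  endloop
 endfacet
 facet normal 0.842 -0.224 0.491
  outer loop
   vertex 5.4 4.4 5.0
   vertex 4.8 0.4 4.2
   vertex 5.6 3.4 4.2
  endloop
 endfacet
 facet normal 0.198 -0.221 0.955
  outer loop
   vertex 5.4 4.4 5.0
   vertex 2.8 3.8 5.4
   vertex 4.8 0.4 4.2
  endloop
 endfacet
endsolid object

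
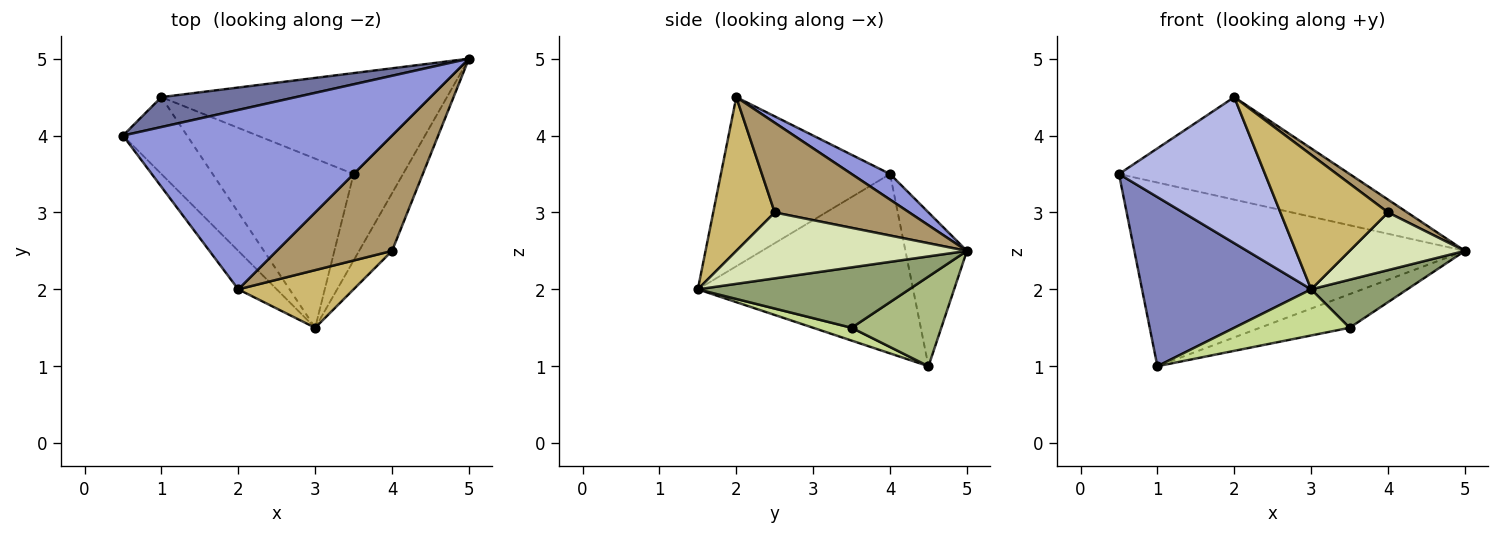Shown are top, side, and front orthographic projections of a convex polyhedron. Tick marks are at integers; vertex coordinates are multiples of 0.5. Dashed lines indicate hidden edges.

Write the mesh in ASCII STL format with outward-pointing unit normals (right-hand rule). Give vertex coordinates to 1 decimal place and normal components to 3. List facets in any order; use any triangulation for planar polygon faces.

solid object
 facet normal -0.181 0.971 0.158
  outer loop
   vertex 1.0 4.5 1.0
   vertex 0.5 4.0 3.5
   vertex 5.0 5.0 2.5
  endloop
 endfacet
 facet normal -0.757 -0.595 -0.270
  outer loop
   vertex 1.0 4.5 1.0
   vertex 3.0 1.5 2.0
   vertex 0.5 4.0 3.5
  endloop
 endfacet
 facet normal 0.082 0.494 0.865
  outer loop
   vertex 2.0 2.0 4.5
   vertex 5.0 5.0 2.5
   vertex 0.5 4.0 3.5
  endloop
 endfacet
 facet normal -0.746 -0.644 -0.170
  outer loop
   vertex 2.0 2.0 4.5
   vertex 0.5 4.0 3.5
   vertex 3.0 1.5 2.0
  endloop
 endfacet
 facet normal 0.730 -0.332 -0.597
  outer loop
   vertex 3.5 3.5 1.5
   vertex 5.0 5.0 2.5
   vertex 3.0 1.5 2.0
  endloop
 endfacet
 facet normal 0.302 0.302 -0.905
  outer loop
   vertex 3.5 3.5 1.5
   vertex 1.0 4.5 1.0
   vertex 5.0 5.0 2.5
  endloop
 endfacet
 facet normal 0.087 -0.262 -0.961
  outer loop
   vertex 3.5 3.5 1.5
   vertex 3.0 1.5 2.0
   vertex 1.0 4.5 1.0
  endloop
 endfacet
 facet normal 0.816 -0.408 -0.408
  outer loop
   vertex 4.0 2.5 3.0
   vertex 3.0 1.5 2.0
   vertex 5.0 5.0 2.5
  endloop
 endfacet
 facet normal 0.612 -0.087 0.786
  outer loop
   vertex 4.0 2.5 3.0
   vertex 5.0 5.0 2.5
   vertex 2.0 2.0 4.5
  endloop
 endfacet
 facet normal 0.465 -0.814 0.349
  outer loop
   vertex 4.0 2.5 3.0
   vertex 2.0 2.0 4.5
   vertex 3.0 1.5 2.0
  endloop
 endfacet
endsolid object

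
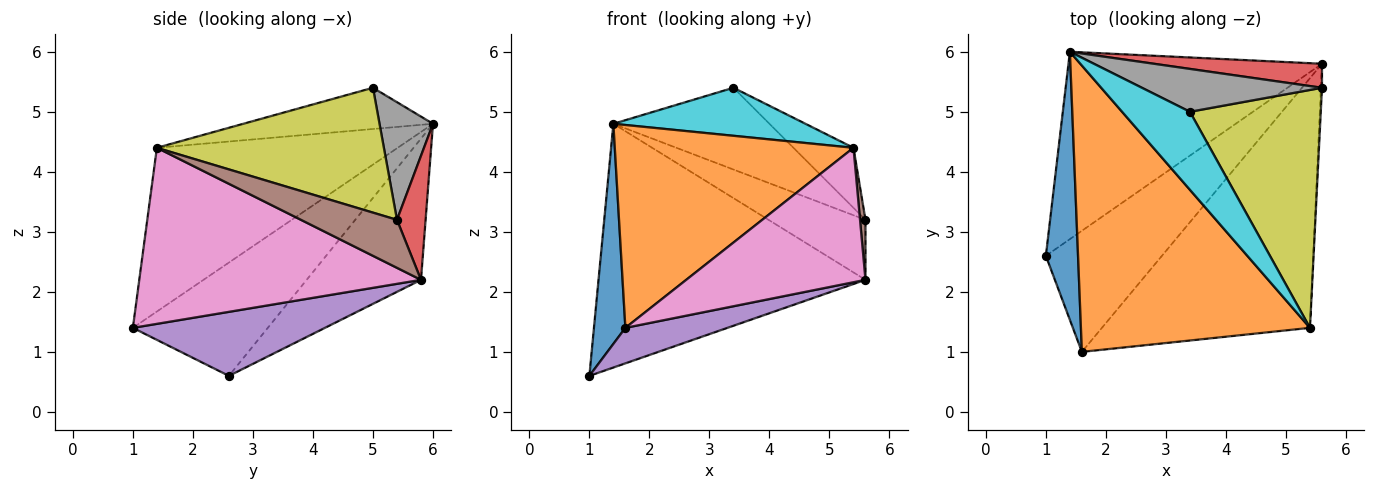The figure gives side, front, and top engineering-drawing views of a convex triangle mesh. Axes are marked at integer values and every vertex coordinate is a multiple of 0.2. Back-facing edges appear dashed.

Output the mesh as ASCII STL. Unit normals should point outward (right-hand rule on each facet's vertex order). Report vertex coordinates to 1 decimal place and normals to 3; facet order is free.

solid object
 facet normal -0.939 -0.219 0.266
  outer loop
   vertex 1.6 1.0 1.4
   vertex 1.4 6.0 4.8
   vertex 1.0 2.6 0.6
  endloop
 endfacet
 facet normal -0.504 -0.499 0.705
  outer loop
   vertex 5.4 1.4 4.4
   vertex 1.4 6.0 4.8
   vertex 1.6 1.0 1.4
  endloop
 endfacet
 facet normal -0.322 0.751 -0.577
  outer loop
   vertex 5.6 5.8 2.2
   vertex 1.0 2.6 0.6
   vertex 1.4 6.0 4.8
  endloop
 endfacet
 facet normal 0.264 0.895 0.358
  outer loop
   vertex 5.6 5.8 2.2
   vertex 1.4 6.0 4.8
   vertex 5.6 5.4 3.2
  endloop
 endfacet
 facet normal 0.468 -0.249 -0.848
  outer loop
   vertex 5.6 5.8 2.2
   vertex 1.6 1.0 1.4
   vertex 1.0 2.6 0.6
  endloop
 endfacet
 facet normal 0.998 -0.057 -0.023
  outer loop
   vertex 5.6 5.8 2.2
   vertex 5.6 5.4 3.2
   vertex 5.4 1.4 4.4
  endloop
 endfacet
 facet normal 0.597 -0.380 -0.706
  outer loop
   vertex 5.6 5.8 2.2
   vertex 5.4 1.4 4.4
   vertex 1.6 1.0 1.4
  endloop
 endfacet
 facet normal 0.290 0.847 0.444
  outer loop
   vertex 3.4 5.0 5.4
   vertex 5.6 5.4 3.2
   vertex 1.4 6.0 4.8
  endloop
 endfacet
 facet normal 0.679 0.180 0.712
  outer loop
   vertex 3.4 5.0 5.4
   vertex 5.4 1.4 4.4
   vertex 5.6 5.4 3.2
  endloop
 endfacet
 facet normal -0.460 -0.465 0.756
  outer loop
   vertex 3.4 5.0 5.4
   vertex 1.4 6.0 4.8
   vertex 5.4 1.4 4.4
  endloop
 endfacet
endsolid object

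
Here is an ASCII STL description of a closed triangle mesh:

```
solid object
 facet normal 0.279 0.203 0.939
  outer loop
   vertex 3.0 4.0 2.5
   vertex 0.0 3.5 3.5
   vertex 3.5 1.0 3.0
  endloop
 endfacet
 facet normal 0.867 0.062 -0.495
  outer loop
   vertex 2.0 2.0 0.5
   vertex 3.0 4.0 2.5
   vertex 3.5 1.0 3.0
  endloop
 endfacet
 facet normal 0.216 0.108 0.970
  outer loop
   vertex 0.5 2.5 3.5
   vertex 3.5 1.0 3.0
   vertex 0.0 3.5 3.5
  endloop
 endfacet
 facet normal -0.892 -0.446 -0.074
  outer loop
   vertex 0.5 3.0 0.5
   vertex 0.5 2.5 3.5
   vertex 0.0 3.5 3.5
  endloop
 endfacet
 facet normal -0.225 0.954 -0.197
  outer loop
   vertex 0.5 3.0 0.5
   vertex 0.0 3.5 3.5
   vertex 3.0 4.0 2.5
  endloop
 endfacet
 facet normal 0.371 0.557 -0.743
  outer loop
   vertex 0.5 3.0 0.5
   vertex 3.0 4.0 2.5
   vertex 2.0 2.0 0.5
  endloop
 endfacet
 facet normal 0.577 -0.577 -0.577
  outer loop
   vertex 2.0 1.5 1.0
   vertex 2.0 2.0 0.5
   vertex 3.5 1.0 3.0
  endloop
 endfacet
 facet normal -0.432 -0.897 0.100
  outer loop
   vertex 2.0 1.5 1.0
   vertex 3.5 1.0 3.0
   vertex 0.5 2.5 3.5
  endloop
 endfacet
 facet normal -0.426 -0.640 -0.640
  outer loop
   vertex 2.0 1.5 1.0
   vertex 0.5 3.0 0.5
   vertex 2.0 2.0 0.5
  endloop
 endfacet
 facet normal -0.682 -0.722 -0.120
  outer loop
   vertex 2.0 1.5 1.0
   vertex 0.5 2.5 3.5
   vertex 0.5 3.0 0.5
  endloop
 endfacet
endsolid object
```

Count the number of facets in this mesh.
10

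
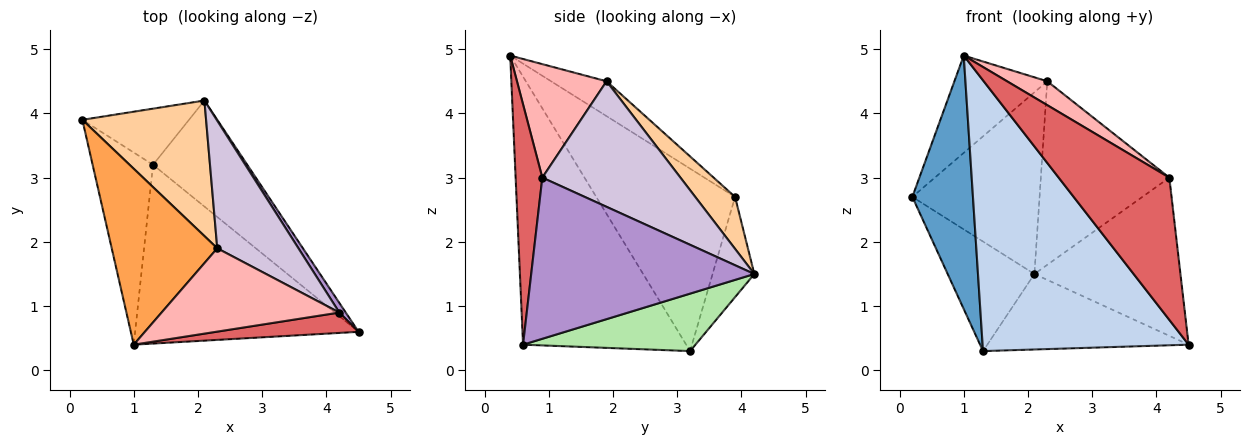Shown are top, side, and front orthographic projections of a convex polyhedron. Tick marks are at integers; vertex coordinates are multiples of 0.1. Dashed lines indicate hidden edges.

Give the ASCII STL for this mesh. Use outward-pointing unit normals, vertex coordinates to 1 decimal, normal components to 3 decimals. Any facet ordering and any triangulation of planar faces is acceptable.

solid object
 facet normal -0.877 -0.383 -0.290
  outer loop
   vertex 1.3 3.2 0.3
   vertex 1.0 0.4 4.9
   vertex 0.2 3.9 2.7
  endloop
 endfacet
 facet normal -0.551 -0.696 -0.460
  outer loop
   vertex 1.3 3.2 0.3
   vertex 4.5 0.6 0.4
   vertex 1.0 0.4 4.9
  endloop
 endfacet
 facet normal -0.278 0.465 0.841
  outer loop
   vertex 2.3 1.9 4.5
   vertex 0.2 3.9 2.7
   vertex 1.0 0.4 4.9
  endloop
 endfacet
 facet normal 0.243 0.777 0.580
  outer loop
   vertex 2.1 4.2 1.5
   vertex 0.2 3.9 2.7
   vertex 2.3 1.9 4.5
  endloop
 endfacet
 facet normal -0.394 0.818 -0.419
  outer loop
   vertex 2.1 4.2 1.5
   vertex 1.3 3.2 0.3
   vertex 0.2 3.9 2.7
  endloop
 endfacet
 facet normal 0.445 0.520 -0.730
  outer loop
   vertex 2.1 4.2 1.5
   vertex 4.5 0.6 0.4
   vertex 1.3 3.2 0.3
  endloop
 endfacet
 facet normal 0.232 -0.963 0.138
  outer loop
   vertex 4.2 0.9 3.0
   vertex 1.0 0.4 4.9
   vertex 4.5 0.6 0.4
  endloop
 endfacet
 facet normal 0.523 -0.235 0.819
  outer loop
   vertex 4.2 0.9 3.0
   vertex 2.3 1.9 4.5
   vertex 1.0 0.4 4.9
  endloop
 endfacet
 facet normal 0.836 0.547 0.033
  outer loop
   vertex 4.2 0.9 3.0
   vertex 4.5 0.6 0.4
   vertex 2.1 4.2 1.5
  endloop
 endfacet
 facet normal 0.662 0.616 0.428
  outer loop
   vertex 4.2 0.9 3.0
   vertex 2.1 4.2 1.5
   vertex 2.3 1.9 4.5
  endloop
 endfacet
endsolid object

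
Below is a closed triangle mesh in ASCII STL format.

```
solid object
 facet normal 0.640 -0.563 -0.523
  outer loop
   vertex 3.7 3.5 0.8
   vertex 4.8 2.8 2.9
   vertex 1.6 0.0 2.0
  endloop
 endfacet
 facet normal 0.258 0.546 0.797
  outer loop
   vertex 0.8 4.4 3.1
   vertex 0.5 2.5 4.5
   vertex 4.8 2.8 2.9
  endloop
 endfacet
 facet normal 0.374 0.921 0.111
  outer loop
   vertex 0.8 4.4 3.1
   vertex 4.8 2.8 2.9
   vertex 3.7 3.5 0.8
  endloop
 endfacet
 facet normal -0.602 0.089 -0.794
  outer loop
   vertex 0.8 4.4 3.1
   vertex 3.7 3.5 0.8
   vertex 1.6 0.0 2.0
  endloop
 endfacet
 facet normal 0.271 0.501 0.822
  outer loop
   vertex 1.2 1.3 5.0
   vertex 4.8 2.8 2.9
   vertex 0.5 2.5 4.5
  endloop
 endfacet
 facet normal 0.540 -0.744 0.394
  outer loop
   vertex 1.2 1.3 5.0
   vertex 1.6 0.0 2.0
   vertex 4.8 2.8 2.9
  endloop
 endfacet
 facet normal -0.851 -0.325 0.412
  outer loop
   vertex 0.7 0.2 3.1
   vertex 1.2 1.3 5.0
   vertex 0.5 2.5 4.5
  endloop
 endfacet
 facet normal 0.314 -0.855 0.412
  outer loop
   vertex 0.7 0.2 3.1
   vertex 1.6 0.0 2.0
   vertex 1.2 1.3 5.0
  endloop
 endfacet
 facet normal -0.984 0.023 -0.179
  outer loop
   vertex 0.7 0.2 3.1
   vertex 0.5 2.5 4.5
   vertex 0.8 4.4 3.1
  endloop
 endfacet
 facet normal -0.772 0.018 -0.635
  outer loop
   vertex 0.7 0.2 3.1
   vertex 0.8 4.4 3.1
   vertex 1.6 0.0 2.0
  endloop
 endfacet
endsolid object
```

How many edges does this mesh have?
15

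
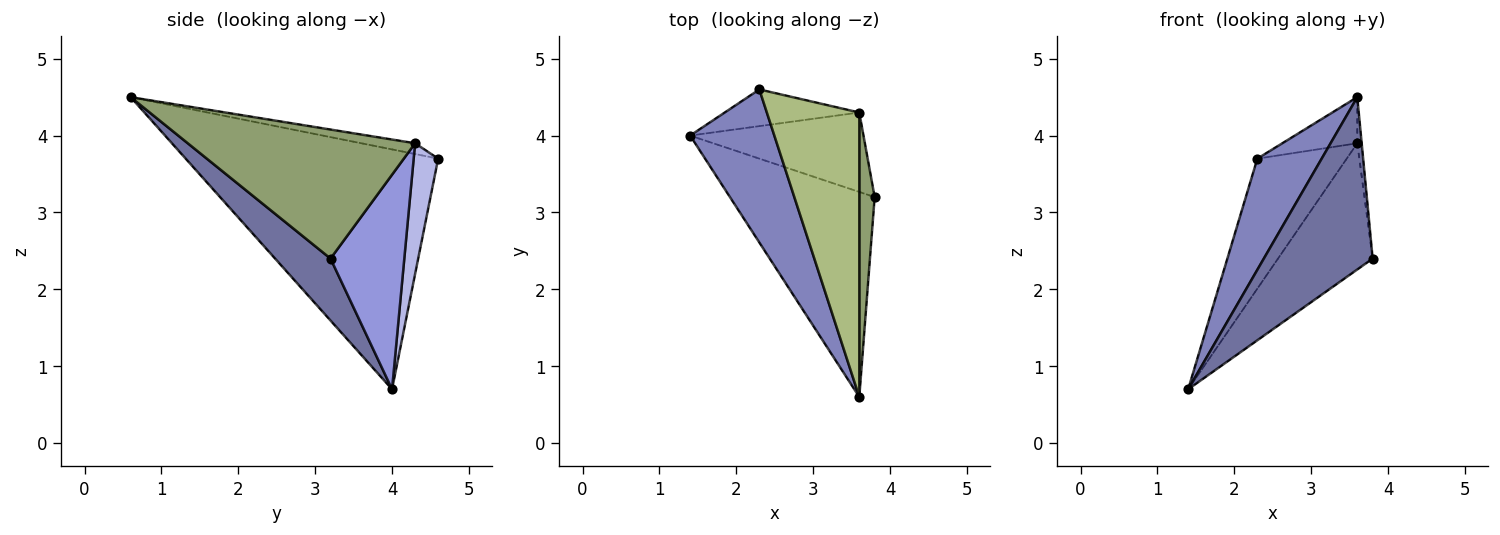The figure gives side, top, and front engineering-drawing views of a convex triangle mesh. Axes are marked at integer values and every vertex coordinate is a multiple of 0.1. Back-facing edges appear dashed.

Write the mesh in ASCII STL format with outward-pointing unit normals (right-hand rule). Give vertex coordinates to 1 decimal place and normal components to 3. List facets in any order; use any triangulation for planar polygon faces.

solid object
 facet normal 0.311 -0.611 -0.727
  outer loop
   vertex 3.6 0.6 4.5
   vertex 1.4 4.0 0.7
   vertex 3.8 3.2 2.4
  endloop
 endfacet
 facet normal -0.917 -0.234 0.322
  outer loop
   vertex 2.3 4.6 3.7
   vertex 1.4 4.0 0.7
   vertex 3.6 0.6 4.5
  endloop
 endfacet
 facet normal 0.551 0.707 -0.445
  outer loop
   vertex 3.6 4.3 3.9
   vertex 3.8 3.2 2.4
   vertex 1.4 4.0 0.7
  endloop
 endfacet
 facet normal 0.255 0.931 -0.263
  outer loop
   vertex 3.6 4.3 3.9
   vertex 1.4 4.0 0.7
   vertex 2.3 4.6 3.7
  endloop
 endfacet
 facet normal 0.993 0.019 0.118
  outer loop
   vertex 3.6 4.3 3.9
   vertex 3.6 0.6 4.5
   vertex 3.8 3.2 2.4
  endloop
 endfacet
 facet normal -0.114 0.159 0.981
  outer loop
   vertex 3.6 4.3 3.9
   vertex 2.3 4.6 3.7
   vertex 3.6 0.6 4.5
  endloop
 endfacet
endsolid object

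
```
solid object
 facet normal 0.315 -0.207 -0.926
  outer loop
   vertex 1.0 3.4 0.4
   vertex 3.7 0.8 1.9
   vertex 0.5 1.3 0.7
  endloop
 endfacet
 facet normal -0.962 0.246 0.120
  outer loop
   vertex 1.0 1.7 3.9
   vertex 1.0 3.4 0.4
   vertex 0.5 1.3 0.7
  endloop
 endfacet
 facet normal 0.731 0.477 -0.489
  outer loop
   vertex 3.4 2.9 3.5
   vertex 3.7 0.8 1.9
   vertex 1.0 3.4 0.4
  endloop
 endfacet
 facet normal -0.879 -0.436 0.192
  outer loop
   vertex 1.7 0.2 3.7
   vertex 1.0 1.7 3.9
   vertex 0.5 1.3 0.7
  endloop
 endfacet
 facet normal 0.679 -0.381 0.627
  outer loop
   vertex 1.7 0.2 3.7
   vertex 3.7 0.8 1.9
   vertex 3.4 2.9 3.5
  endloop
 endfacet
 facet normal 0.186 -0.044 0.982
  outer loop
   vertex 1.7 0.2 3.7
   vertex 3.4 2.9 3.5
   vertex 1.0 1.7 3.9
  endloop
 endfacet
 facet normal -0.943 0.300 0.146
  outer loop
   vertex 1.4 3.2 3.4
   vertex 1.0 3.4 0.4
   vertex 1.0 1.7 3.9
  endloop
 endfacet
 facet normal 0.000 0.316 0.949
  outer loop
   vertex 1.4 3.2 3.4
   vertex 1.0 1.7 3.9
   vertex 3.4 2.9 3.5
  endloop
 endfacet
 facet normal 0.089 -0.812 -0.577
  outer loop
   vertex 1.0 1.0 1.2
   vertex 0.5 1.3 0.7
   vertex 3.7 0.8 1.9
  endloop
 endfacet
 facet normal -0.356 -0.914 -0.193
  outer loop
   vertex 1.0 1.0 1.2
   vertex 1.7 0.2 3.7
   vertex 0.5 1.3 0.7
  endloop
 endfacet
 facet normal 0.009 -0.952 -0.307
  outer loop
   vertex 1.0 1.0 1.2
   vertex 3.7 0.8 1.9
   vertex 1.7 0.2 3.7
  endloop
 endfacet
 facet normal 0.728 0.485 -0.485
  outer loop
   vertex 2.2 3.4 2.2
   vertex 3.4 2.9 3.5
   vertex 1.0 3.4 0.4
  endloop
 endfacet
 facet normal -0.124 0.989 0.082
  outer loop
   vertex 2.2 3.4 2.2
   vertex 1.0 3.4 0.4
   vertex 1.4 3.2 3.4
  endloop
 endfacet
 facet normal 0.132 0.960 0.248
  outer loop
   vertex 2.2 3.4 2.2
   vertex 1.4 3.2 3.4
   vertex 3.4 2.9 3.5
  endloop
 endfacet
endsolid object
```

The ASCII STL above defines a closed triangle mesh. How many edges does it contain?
21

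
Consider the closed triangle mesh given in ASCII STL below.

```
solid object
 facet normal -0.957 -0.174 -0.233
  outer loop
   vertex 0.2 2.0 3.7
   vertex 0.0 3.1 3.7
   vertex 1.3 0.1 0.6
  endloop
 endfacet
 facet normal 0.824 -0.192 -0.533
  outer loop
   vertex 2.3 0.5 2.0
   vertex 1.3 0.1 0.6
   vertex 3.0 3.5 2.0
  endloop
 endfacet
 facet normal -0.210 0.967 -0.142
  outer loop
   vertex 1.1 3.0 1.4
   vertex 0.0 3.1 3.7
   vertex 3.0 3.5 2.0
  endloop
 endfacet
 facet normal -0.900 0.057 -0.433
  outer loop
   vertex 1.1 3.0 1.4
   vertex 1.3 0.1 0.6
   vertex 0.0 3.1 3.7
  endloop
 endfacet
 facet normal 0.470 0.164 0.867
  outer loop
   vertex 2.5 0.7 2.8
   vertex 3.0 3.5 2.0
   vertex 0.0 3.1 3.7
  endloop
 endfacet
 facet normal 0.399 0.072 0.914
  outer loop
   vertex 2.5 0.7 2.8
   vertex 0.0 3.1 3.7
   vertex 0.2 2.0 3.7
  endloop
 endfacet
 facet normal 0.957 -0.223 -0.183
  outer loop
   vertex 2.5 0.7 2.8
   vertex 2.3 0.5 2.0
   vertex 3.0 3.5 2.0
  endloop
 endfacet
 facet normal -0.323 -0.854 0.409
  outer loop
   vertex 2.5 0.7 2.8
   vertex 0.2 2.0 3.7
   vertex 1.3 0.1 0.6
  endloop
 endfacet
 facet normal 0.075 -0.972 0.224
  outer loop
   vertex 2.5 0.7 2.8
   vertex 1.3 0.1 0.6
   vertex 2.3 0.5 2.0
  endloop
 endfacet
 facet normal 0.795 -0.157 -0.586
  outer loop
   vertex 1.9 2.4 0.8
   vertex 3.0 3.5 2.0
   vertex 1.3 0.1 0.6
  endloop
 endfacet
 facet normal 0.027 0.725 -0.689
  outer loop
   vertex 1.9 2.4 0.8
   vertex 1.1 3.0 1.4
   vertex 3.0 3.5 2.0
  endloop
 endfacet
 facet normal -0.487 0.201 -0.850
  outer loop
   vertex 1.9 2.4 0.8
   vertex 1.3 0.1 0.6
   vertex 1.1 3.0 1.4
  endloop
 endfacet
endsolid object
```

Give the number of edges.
18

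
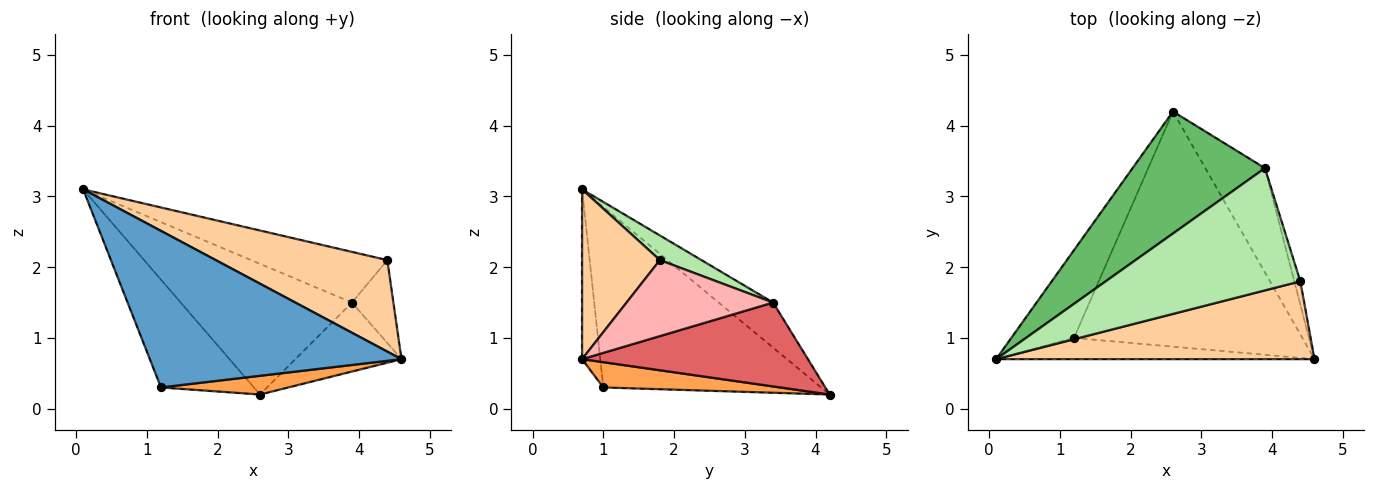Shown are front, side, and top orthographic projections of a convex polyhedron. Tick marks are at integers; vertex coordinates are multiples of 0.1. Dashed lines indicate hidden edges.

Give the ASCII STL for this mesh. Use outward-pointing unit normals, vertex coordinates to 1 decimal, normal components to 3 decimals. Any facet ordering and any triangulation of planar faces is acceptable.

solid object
 facet normal -0.071 -0.988 -0.134
  outer loop
   vertex 1.2 1.0 0.3
   vertex 4.6 0.7 0.7
   vertex 0.1 0.7 3.1
  endloop
 endfacet
 facet normal -0.876 0.374 -0.304
  outer loop
   vertex 1.2 1.0 0.3
   vertex 0.1 0.7 3.1
   vertex 2.6 4.2 0.2
  endloop
 endfacet
 facet normal 0.110 -0.079 -0.991
  outer loop
   vertex 1.2 1.0 0.3
   vertex 2.6 4.2 0.2
   vertex 4.6 0.7 0.7
  endloop
 endfacet
 facet normal 0.327 -0.720 0.612
  outer loop
   vertex 4.4 1.8 2.1
   vertex 0.1 0.7 3.1
   vertex 4.6 0.7 0.7
  endloop
 endfacet
 facet normal -0.226 0.712 0.665
  outer loop
   vertex 3.9 3.4 1.5
   vertex 2.6 4.2 0.2
   vertex 0.1 0.7 3.1
  endloop
 endfacet
 facet normal 0.116 0.380 0.918
  outer loop
   vertex 3.9 3.4 1.5
   vertex 0.1 0.7 3.1
   vertex 4.4 1.8 2.1
  endloop
 endfacet
 facet normal 0.761 0.358 -0.541
  outer loop
   vertex 3.9 3.4 1.5
   vertex 4.6 0.7 0.7
   vertex 2.6 4.2 0.2
  endloop
 endfacet
 facet normal 0.959 0.271 -0.076
  outer loop
   vertex 3.9 3.4 1.5
   vertex 4.4 1.8 2.1
   vertex 4.6 0.7 0.7
  endloop
 endfacet
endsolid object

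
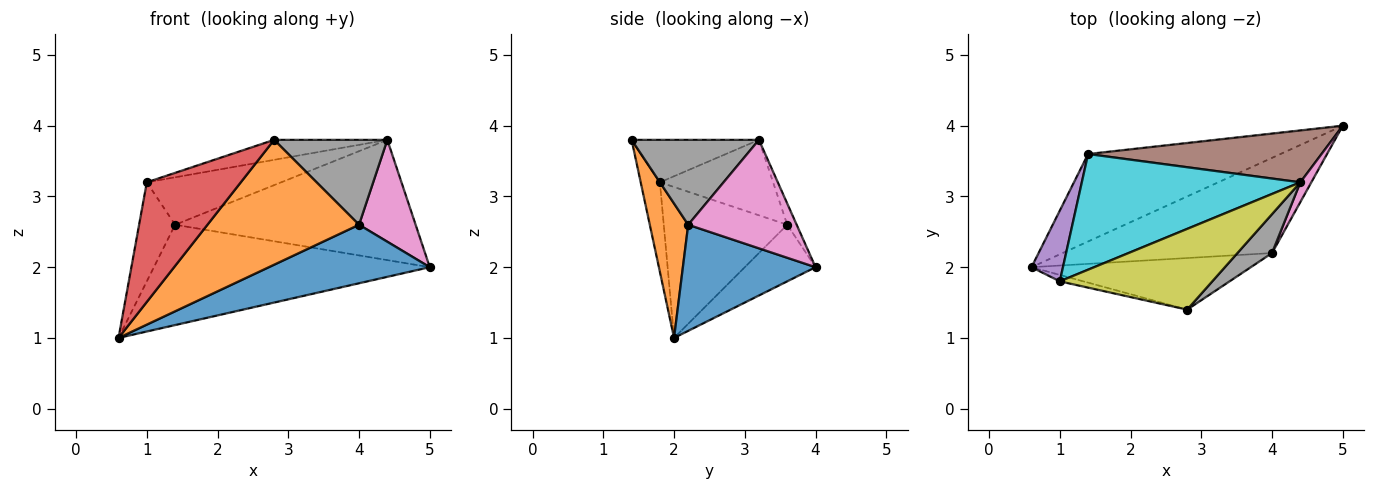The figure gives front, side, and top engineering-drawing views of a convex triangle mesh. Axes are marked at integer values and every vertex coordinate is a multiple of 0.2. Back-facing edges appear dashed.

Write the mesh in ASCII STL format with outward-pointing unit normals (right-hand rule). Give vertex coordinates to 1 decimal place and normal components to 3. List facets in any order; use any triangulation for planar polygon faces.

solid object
 facet normal 0.396 -0.481 -0.782
  outer loop
   vertex 4.0 2.2 2.6
   vertex 0.6 2.0 1.0
   vertex 5.0 4.0 2.0
  endloop
 endfacet
 facet normal 0.228 -0.900 -0.372
  outer loop
   vertex 4.0 2.2 2.6
   vertex 2.8 1.4 3.8
   vertex 0.6 2.0 1.0
  endloop
 endfacet
 facet normal -0.190 0.740 -0.645
  outer loop
   vertex 1.4 3.6 2.6
   vertex 5.0 4.0 2.0
   vertex 0.6 2.0 1.0
  endloop
 endfacet
 facet normal -0.200 -0.978 -0.053
  outer loop
   vertex 1.0 1.8 3.2
   vertex 0.6 2.0 1.0
   vertex 2.8 1.4 3.8
  endloop
 endfacet
 facet normal -0.941 0.275 0.196
  outer loop
   vertex 1.0 1.8 3.2
   vertex 1.4 3.6 2.6
   vertex 0.6 2.0 1.0
  endloop
 endfacet
 facet normal -0.036 0.918 0.396
  outer loop
   vertex 4.4 3.2 3.8
   vertex 5.0 4.0 2.0
   vertex 1.4 3.6 2.6
  endloop
 endfacet
 facet normal 0.883 -0.461 0.090
  outer loop
   vertex 4.4 3.2 3.8
   vertex 4.0 2.2 2.6
   vertex 5.0 4.0 2.0
  endloop
 endfacet
 facet normal 0.715 -0.636 0.291
  outer loop
   vertex 4.4 3.2 3.8
   vertex 2.8 1.4 3.8
   vertex 4.0 2.2 2.6
  endloop
 endfacet
 facet normal -0.261 0.232 0.937
  outer loop
   vertex 4.4 3.2 3.8
   vertex 1.0 1.8 3.2
   vertex 2.8 1.4 3.8
  endloop
 endfacet
 facet normal -0.304 0.361 0.881
  outer loop
   vertex 4.4 3.2 3.8
   vertex 1.4 3.6 2.6
   vertex 1.0 1.8 3.2
  endloop
 endfacet
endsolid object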